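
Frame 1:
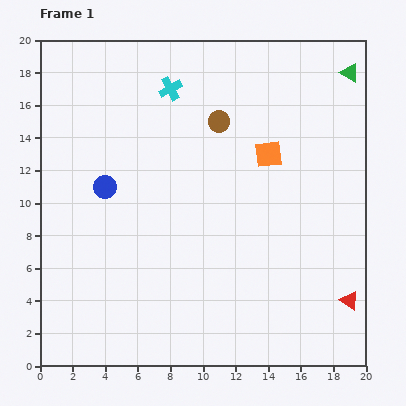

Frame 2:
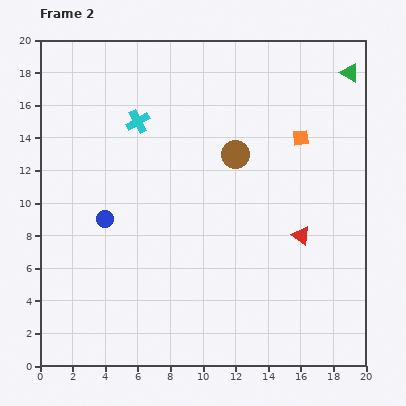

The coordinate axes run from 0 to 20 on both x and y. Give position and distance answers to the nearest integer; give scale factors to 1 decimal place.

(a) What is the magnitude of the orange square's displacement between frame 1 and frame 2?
2

The orange square moved from (14, 13) to (16, 14), a distance of √(2² + 1²) ≈ 2.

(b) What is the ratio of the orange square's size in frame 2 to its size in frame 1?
0.6×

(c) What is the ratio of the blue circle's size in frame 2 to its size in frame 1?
0.7×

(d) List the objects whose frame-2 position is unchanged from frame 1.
the green triangle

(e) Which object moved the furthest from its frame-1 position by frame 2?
the red triangle

(moved 5; next 3)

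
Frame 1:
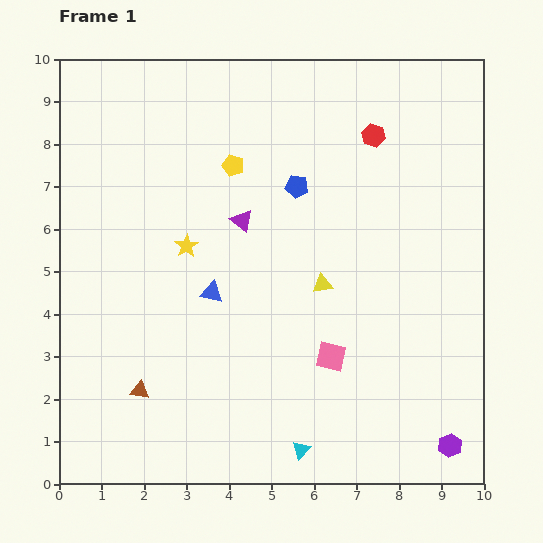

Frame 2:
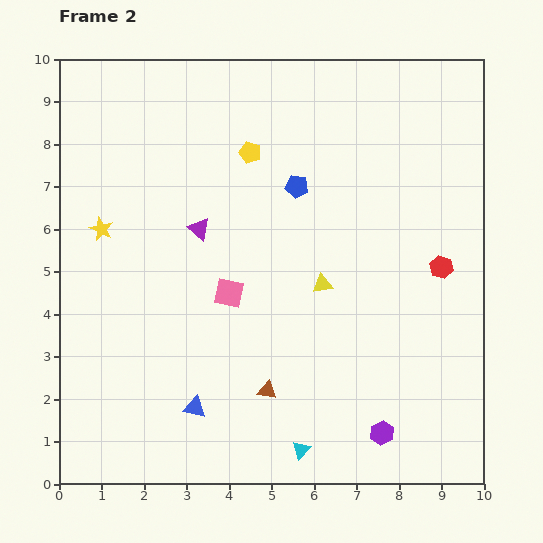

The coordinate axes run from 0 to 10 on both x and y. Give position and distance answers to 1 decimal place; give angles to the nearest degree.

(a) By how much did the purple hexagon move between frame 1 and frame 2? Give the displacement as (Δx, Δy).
(-1.6, 0.3)

The purple hexagon was at (9.2, 0.9) in frame 1 and (7.6, 1.2) in frame 2.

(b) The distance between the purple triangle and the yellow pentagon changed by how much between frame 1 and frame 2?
+0.9

Distance in frame 1: 1.3. Distance in frame 2: 2.2.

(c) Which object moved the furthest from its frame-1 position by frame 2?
the red hexagon

(moved 3.5; next 3.0)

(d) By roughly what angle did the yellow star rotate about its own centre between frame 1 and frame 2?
16° counter-clockwise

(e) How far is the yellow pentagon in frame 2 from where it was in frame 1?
0.5

The yellow pentagon moved from (4.1, 7.5) to (4.5, 7.8), a distance of √(0.4² + 0.3²) ≈ 0.5.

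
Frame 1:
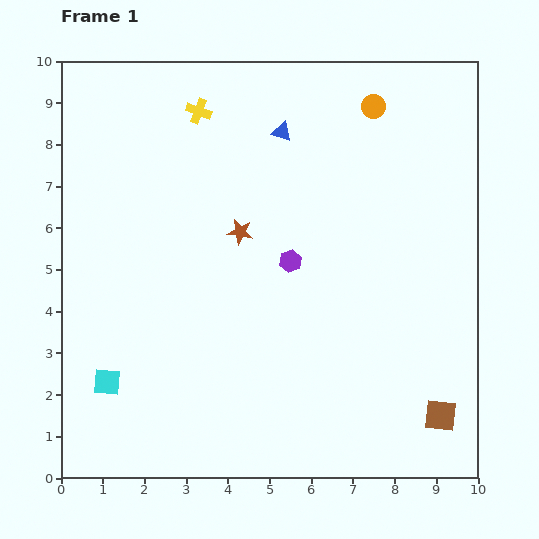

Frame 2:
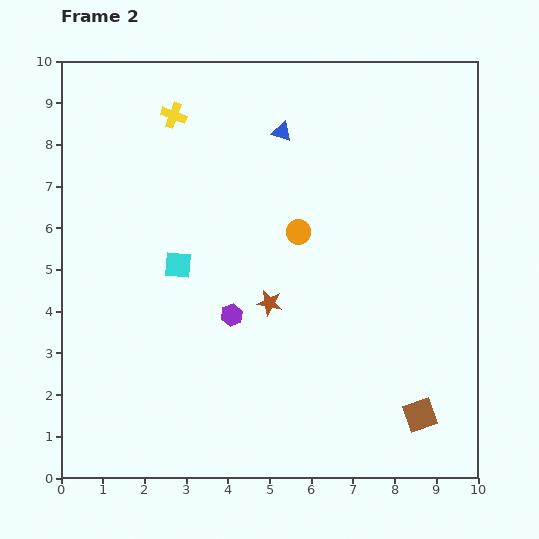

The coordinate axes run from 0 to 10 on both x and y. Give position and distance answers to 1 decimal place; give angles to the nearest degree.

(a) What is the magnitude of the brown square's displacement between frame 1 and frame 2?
0.5

The brown square moved from (9.1, 1.5) to (8.6, 1.5), a distance of √(0.5² + 0.0²) ≈ 0.5.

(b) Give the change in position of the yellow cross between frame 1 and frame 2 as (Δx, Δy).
(-0.6, -0.1)

The yellow cross was at (3.3, 8.8) in frame 1 and (2.7, 8.7) in frame 2.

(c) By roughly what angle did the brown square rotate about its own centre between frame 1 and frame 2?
26° counter-clockwise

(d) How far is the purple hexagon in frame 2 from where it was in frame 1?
1.9

The purple hexagon moved from (5.5, 5.2) to (4.1, 3.9), a distance of √(1.4² + 1.3²) ≈ 1.9.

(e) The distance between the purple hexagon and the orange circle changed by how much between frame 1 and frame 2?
-1.6

Distance in frame 1: 4.2. Distance in frame 2: 2.6.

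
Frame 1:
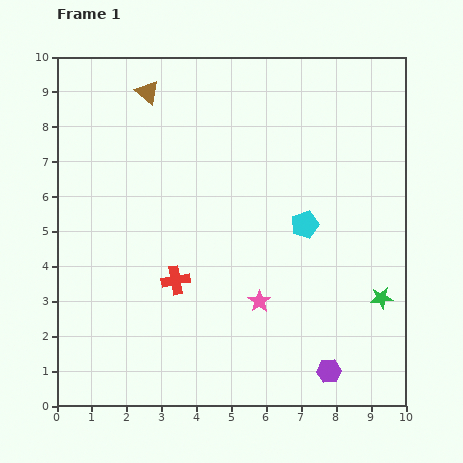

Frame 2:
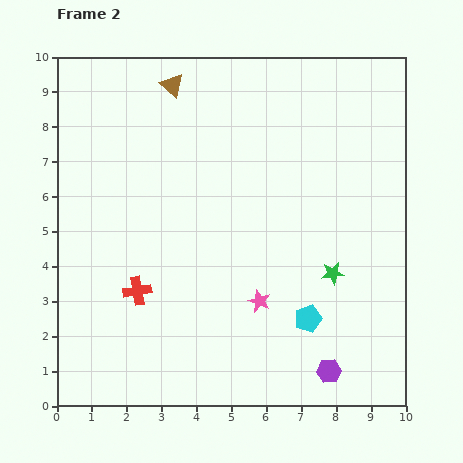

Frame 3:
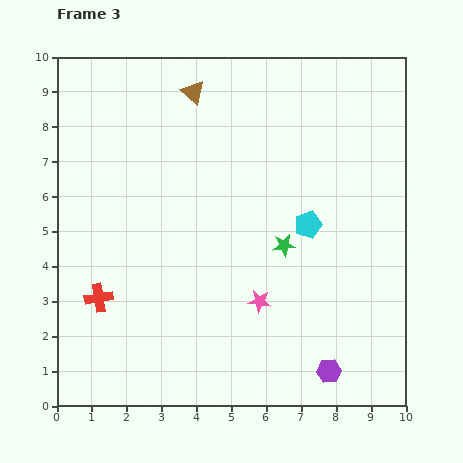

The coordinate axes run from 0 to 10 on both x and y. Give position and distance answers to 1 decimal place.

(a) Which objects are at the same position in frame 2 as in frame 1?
the purple hexagon, the pink star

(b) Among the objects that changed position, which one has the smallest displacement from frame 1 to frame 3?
the cyan pentagon

(moved 0.1)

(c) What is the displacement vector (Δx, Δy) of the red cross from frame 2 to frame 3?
(-1.1, -0.2)

The red cross was at (2.3, 3.3) in frame 2 and (1.2, 3.1) in frame 3.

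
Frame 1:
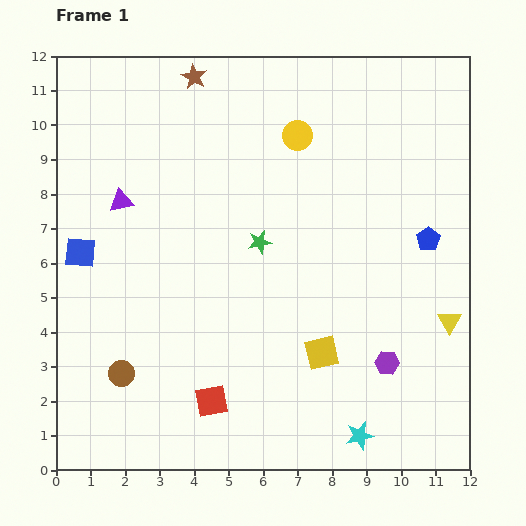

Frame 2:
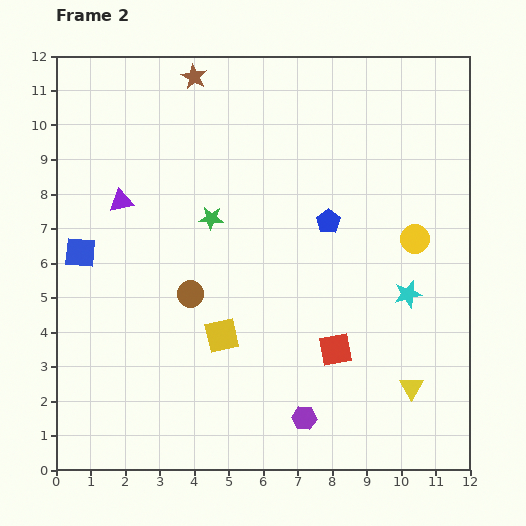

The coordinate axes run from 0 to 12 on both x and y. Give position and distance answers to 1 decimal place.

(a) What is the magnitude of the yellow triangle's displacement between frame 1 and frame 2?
2.2

The yellow triangle moved from (11.4, 4.3) to (10.3, 2.4), a distance of √(1.1² + 1.9²) ≈ 2.2.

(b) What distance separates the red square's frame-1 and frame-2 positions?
3.9

The red square moved from (4.5, 2.0) to (8.1, 3.5), a distance of √(3.6² + 1.5²) ≈ 3.9.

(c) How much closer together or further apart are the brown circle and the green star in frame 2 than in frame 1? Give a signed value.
-3.2

Distance in frame 1: 5.5. Distance in frame 2: 2.3.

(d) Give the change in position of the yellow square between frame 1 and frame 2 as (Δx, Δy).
(-2.9, 0.5)

The yellow square was at (7.7, 3.4) in frame 1 and (4.8, 3.9) in frame 2.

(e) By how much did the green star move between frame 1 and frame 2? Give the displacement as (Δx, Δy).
(-1.4, 0.7)

The green star was at (5.9, 6.6) in frame 1 and (4.5, 7.3) in frame 2.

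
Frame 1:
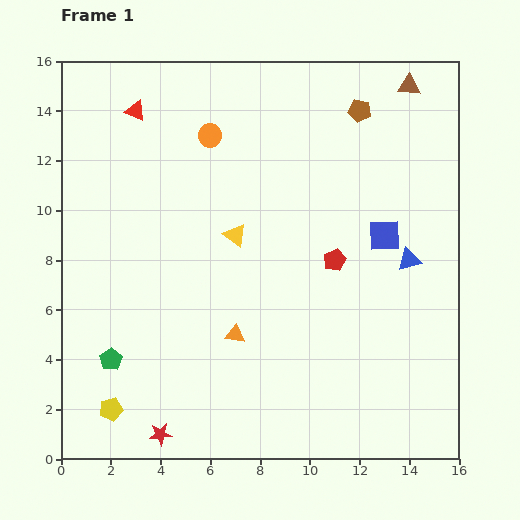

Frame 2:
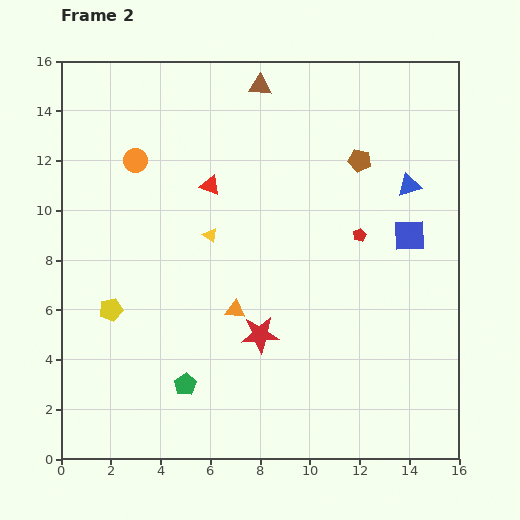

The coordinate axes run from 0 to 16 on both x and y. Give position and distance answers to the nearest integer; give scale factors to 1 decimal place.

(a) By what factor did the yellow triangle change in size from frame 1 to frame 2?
0.6×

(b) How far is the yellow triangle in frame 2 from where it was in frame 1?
1

The yellow triangle moved from (7, 9) to (6, 9), a distance of √(1² + 0²) ≈ 1.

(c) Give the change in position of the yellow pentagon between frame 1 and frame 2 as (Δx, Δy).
(0, 4)

The yellow pentagon was at (2, 2) in frame 1 and (2, 6) in frame 2.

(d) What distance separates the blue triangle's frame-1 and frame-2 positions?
3

The blue triangle moved from (14, 8) to (14, 11), a distance of √(0² + 3²) ≈ 3.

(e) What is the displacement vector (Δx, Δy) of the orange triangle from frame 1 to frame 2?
(0, 1)

The orange triangle was at (7, 5) in frame 1 and (7, 6) in frame 2.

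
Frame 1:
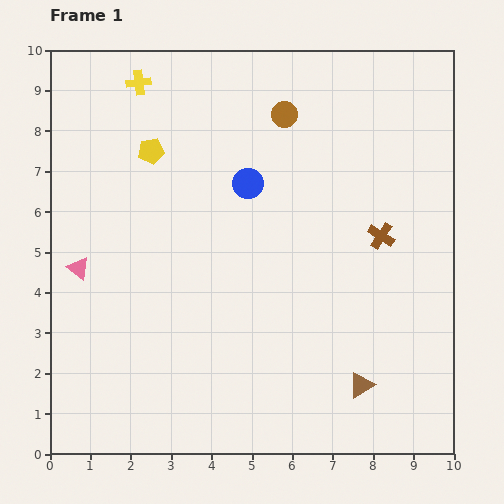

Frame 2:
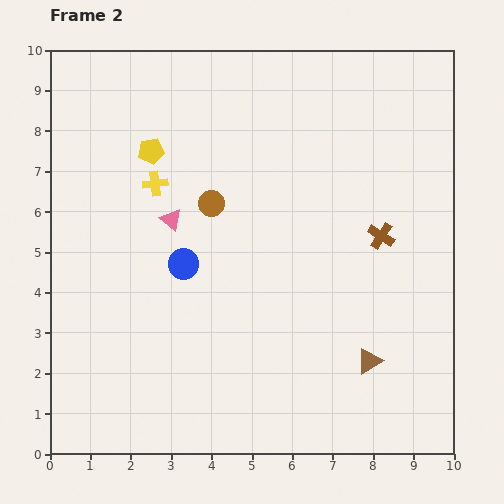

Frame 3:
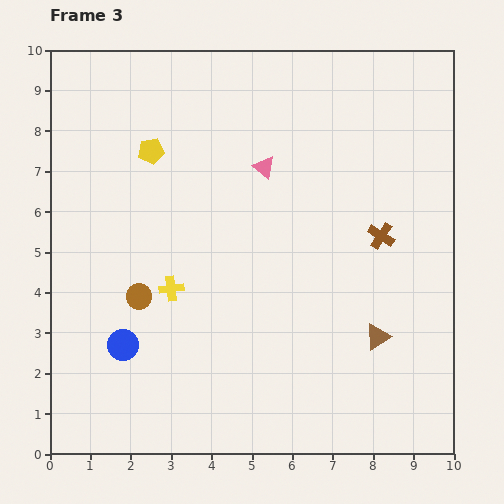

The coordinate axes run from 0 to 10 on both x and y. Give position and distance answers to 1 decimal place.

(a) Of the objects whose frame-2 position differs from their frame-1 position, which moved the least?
the brown triangle

(moved 0.6)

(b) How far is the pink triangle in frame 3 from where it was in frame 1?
5.2

The pink triangle moved from (0.7, 4.6) to (5.3, 7.1), a distance of √(4.6² + 2.5²) ≈ 5.2.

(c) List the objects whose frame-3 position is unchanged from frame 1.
the yellow pentagon, the brown cross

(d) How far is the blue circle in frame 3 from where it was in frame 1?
5.1

The blue circle moved from (4.9, 6.7) to (1.8, 2.7), a distance of √(3.1² + 4.0²) ≈ 5.1.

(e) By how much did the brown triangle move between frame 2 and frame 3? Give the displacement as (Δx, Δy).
(0.2, 0.6)

The brown triangle was at (7.9, 2.3) in frame 2 and (8.1, 2.9) in frame 3.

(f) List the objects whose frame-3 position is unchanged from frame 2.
the yellow pentagon, the brown cross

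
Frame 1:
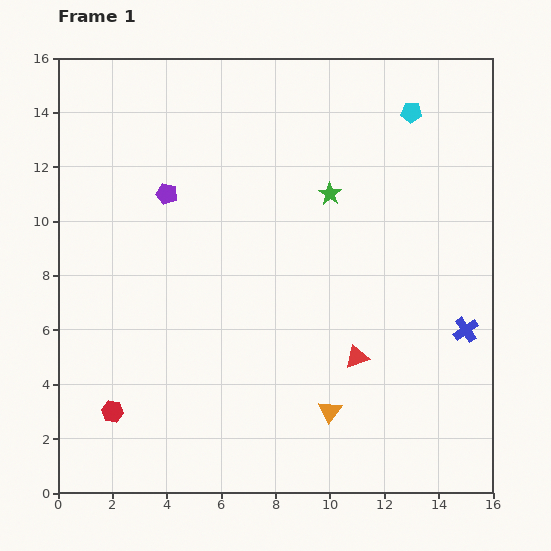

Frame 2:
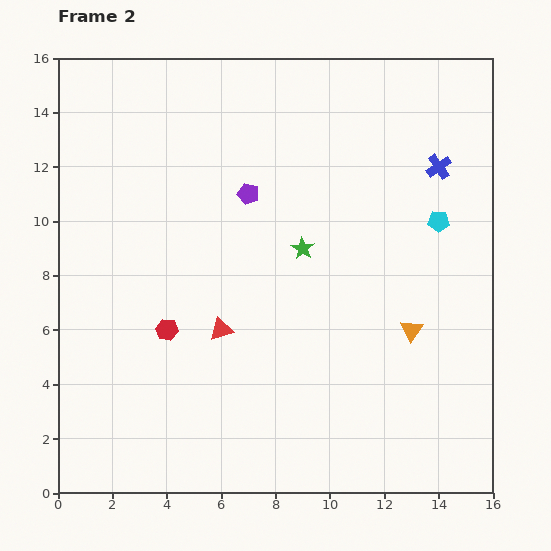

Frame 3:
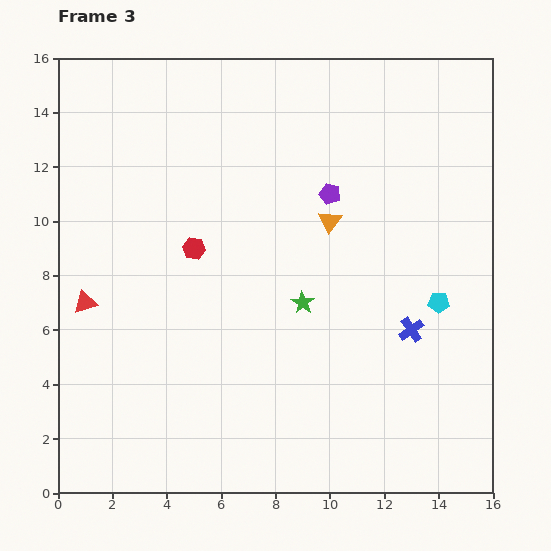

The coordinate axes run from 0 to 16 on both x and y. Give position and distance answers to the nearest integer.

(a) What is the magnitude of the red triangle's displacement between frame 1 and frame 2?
5

The red triangle moved from (11, 5) to (6, 6), a distance of √(5² + 1²) ≈ 5.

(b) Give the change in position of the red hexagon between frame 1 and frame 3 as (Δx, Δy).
(3, 6)

The red hexagon was at (2, 3) in frame 1 and (5, 9) in frame 3.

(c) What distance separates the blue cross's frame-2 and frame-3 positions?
6

The blue cross moved from (14, 12) to (13, 6), a distance of √(1² + 6²) ≈ 6.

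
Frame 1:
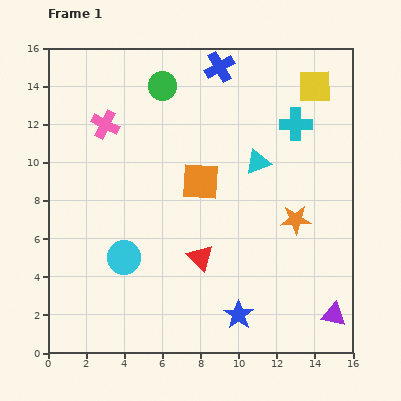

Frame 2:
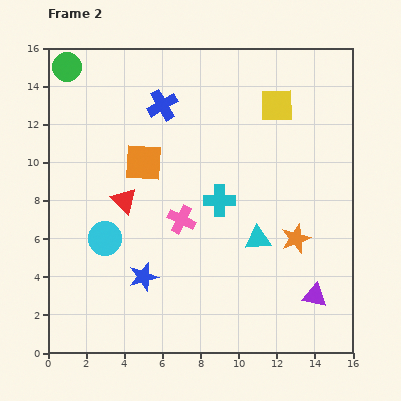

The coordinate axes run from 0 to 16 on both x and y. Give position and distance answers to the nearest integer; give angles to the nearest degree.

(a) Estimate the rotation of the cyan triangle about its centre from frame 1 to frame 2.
16° clockwise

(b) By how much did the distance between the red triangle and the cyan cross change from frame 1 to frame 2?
-4

Distance in frame 1: 9. Distance in frame 2: 5.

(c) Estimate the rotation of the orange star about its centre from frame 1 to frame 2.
18° counter-clockwise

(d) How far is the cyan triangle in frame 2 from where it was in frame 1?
4

The cyan triangle moved from (11, 10) to (11, 6), a distance of √(0² + 4²) ≈ 4.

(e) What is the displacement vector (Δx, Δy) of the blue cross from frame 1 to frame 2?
(-3, -2)

The blue cross was at (9, 15) in frame 1 and (6, 13) in frame 2.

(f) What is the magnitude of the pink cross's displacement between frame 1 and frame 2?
6

The pink cross moved from (3, 12) to (7, 7), a distance of √(4² + 5²) ≈ 6.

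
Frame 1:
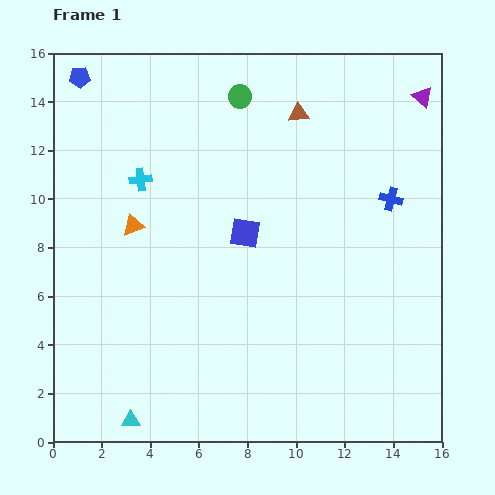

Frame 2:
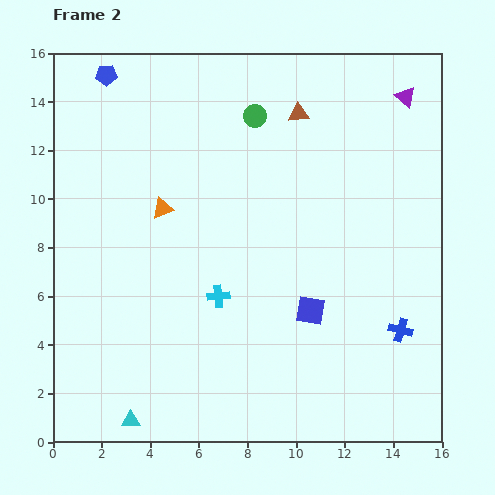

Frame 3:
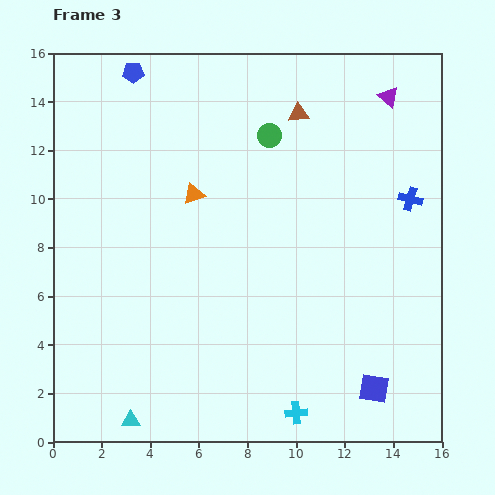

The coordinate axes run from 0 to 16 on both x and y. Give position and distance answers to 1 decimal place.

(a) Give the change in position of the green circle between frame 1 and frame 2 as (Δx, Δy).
(0.6, -0.8)

The green circle was at (7.7, 14.2) in frame 1 and (8.3, 13.4) in frame 2.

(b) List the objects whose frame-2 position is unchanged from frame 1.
the brown triangle, the cyan triangle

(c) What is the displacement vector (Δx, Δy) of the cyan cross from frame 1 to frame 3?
(6.4, -9.6)

The cyan cross was at (3.6, 10.8) in frame 1 and (10.0, 1.2) in frame 3.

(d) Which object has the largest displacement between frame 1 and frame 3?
the cyan cross

(moved 11.5; next 8.3)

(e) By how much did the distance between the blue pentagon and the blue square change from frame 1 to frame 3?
+7.0

Distance in frame 1: 9.3. Distance in frame 3: 16.3.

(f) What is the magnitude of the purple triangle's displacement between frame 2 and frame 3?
0.7

The purple triangle moved from (14.5, 14.2) to (13.8, 14.2), a distance of √(0.7² + 0.0²) ≈ 0.7.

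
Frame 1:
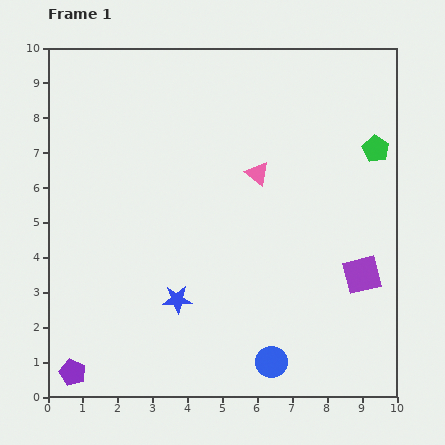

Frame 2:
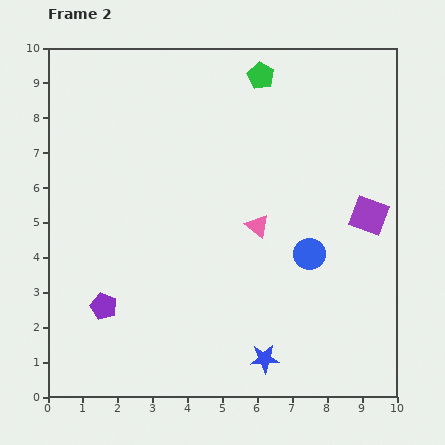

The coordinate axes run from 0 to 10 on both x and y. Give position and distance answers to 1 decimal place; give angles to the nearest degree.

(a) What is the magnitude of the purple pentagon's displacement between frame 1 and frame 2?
2.1

The purple pentagon moved from (0.7, 0.7) to (1.6, 2.6), a distance of √(0.9² + 1.9²) ≈ 2.1.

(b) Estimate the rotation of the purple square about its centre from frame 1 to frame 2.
34° clockwise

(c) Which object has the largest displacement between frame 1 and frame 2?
the green pentagon

(moved 3.9; next 3.3)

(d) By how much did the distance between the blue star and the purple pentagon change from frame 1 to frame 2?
+1.1

Distance in frame 1: 3.7. Distance in frame 2: 4.8.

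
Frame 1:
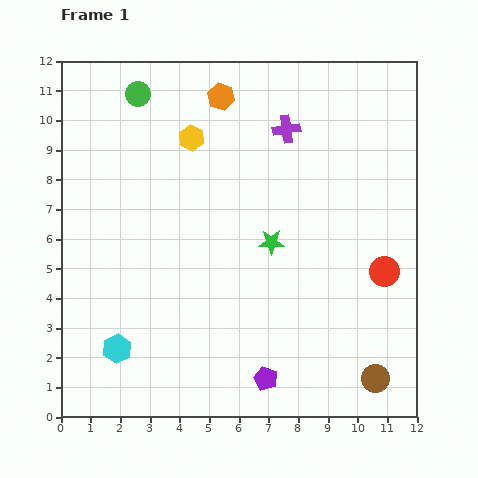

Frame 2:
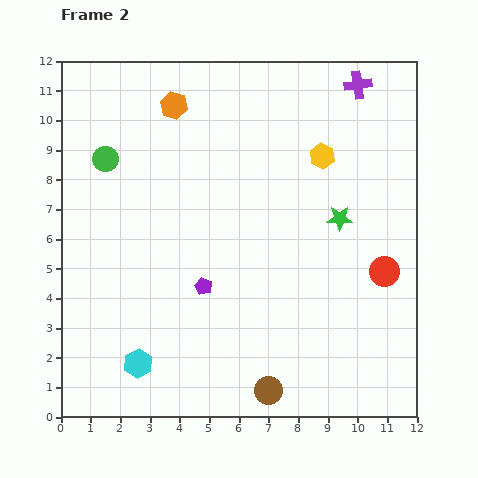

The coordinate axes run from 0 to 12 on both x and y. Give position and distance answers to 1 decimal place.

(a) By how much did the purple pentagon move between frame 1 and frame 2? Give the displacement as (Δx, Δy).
(-2.1, 3.1)

The purple pentagon was at (6.9, 1.3) in frame 1 and (4.8, 4.4) in frame 2.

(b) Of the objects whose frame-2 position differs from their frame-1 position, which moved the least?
the cyan hexagon

(moved 0.9)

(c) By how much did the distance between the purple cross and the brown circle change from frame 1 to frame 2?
+1.8

Distance in frame 1: 8.9. Distance in frame 2: 10.7.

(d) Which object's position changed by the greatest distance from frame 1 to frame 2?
the yellow hexagon

(moved 4.4; next 3.7)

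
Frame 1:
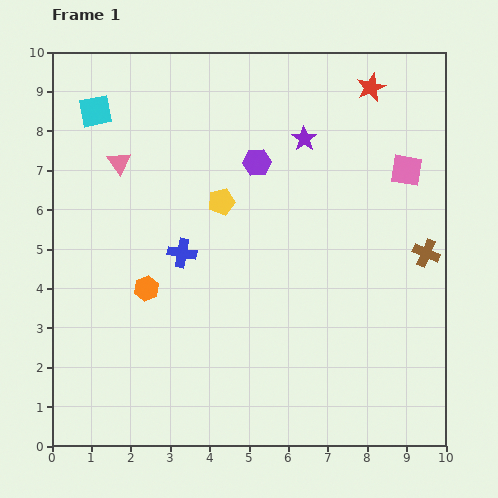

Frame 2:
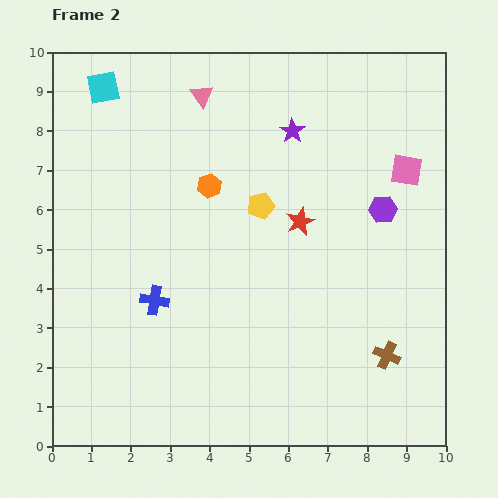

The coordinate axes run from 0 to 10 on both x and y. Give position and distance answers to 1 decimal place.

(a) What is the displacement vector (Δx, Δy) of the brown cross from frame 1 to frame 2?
(-1.0, -2.6)

The brown cross was at (9.5, 4.9) in frame 1 and (8.5, 2.3) in frame 2.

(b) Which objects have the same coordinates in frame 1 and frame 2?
the pink square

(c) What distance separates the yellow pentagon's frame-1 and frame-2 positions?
1.0

The yellow pentagon moved from (4.3, 6.2) to (5.3, 6.1), a distance of √(1.0² + 0.1²) ≈ 1.0.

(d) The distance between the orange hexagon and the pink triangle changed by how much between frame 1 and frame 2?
-1.0

Distance in frame 1: 3.3. Distance in frame 2: 2.3.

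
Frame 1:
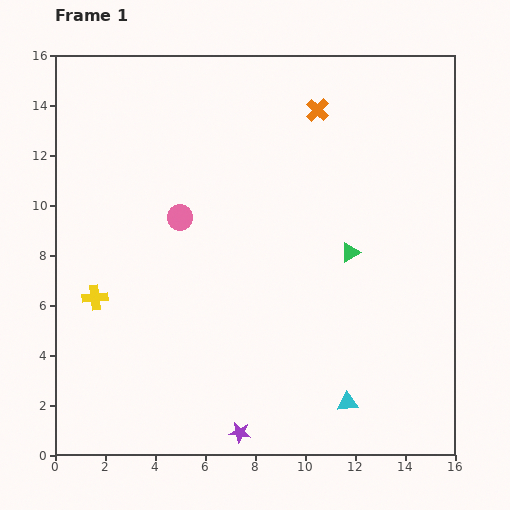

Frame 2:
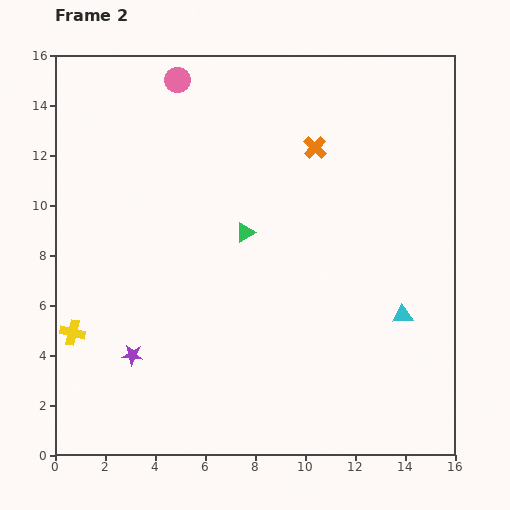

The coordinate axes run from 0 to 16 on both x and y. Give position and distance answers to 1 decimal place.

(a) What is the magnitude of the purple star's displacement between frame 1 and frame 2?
5.3

The purple star moved from (7.4, 0.9) to (3.1, 4.0), a distance of √(4.3² + 3.1²) ≈ 5.3.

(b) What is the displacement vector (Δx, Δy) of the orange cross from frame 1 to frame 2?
(-0.1, -1.5)

The orange cross was at (10.5, 13.8) in frame 1 and (10.4, 12.3) in frame 2.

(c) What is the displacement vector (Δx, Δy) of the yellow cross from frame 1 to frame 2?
(-0.9, -1.4)

The yellow cross was at (1.6, 6.3) in frame 1 and (0.7, 4.9) in frame 2.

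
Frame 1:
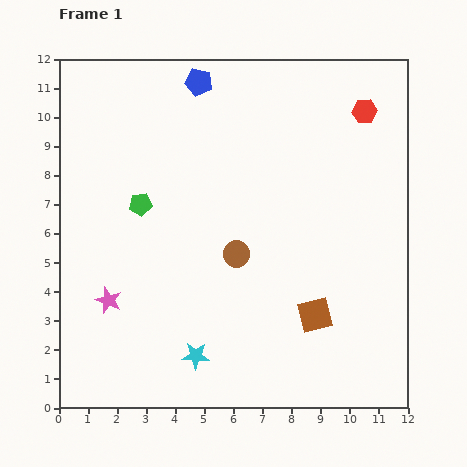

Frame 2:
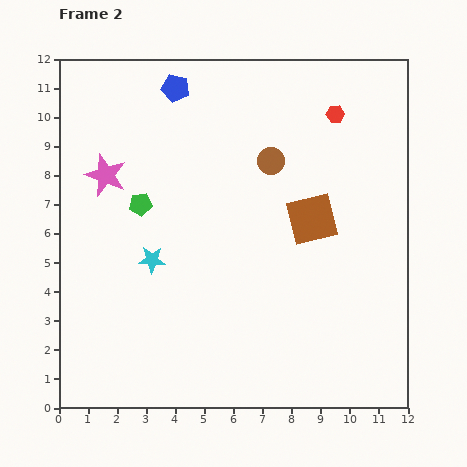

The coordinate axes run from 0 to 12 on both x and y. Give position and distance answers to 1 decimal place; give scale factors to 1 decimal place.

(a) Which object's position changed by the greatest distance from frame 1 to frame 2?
the pink star

(moved 4.3; next 3.6)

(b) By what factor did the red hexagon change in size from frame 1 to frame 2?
0.7×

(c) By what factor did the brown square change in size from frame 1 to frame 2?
1.4×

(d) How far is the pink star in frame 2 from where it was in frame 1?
4.3

The pink star moved from (1.7, 3.7) to (1.6, 8.0), a distance of √(0.1² + 4.3²) ≈ 4.3.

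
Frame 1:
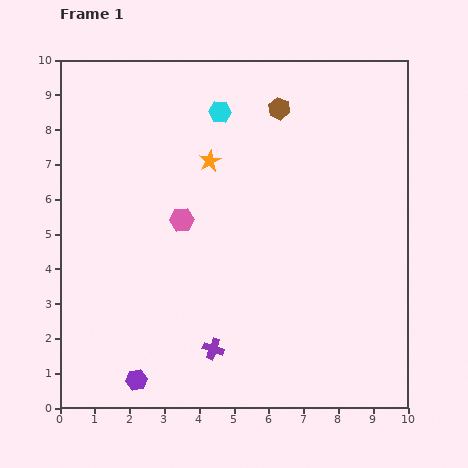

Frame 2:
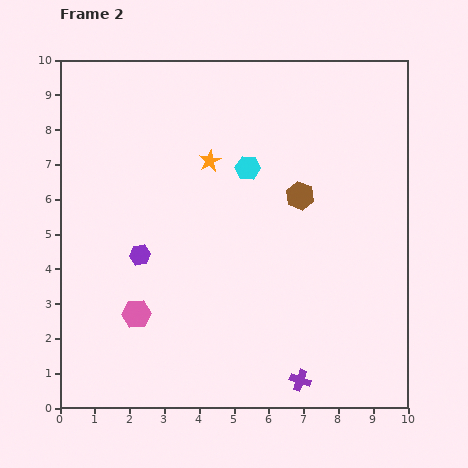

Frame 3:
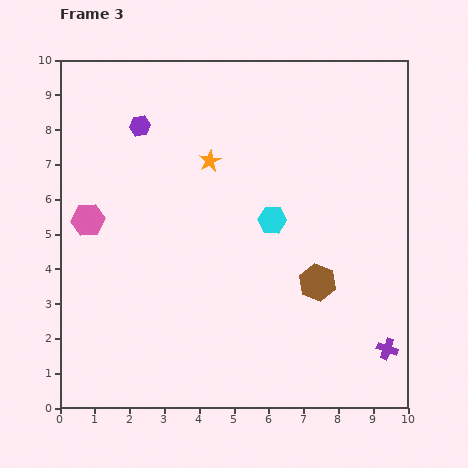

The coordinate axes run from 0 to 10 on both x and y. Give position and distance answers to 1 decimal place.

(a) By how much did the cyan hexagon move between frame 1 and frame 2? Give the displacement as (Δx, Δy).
(0.8, -1.6)

The cyan hexagon was at (4.6, 8.5) in frame 1 and (5.4, 6.9) in frame 2.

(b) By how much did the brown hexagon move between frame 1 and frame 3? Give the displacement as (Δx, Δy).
(1.1, -5.0)

The brown hexagon was at (6.3, 8.6) in frame 1 and (7.4, 3.6) in frame 3.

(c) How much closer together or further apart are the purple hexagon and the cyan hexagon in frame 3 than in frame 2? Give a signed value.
+0.7

Distance in frame 2: 4.0. Distance in frame 3: 4.7.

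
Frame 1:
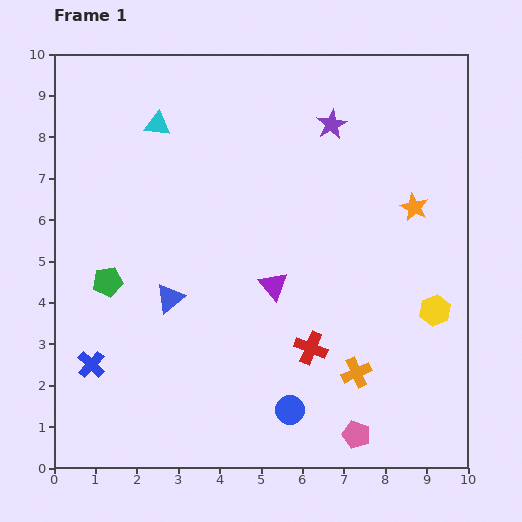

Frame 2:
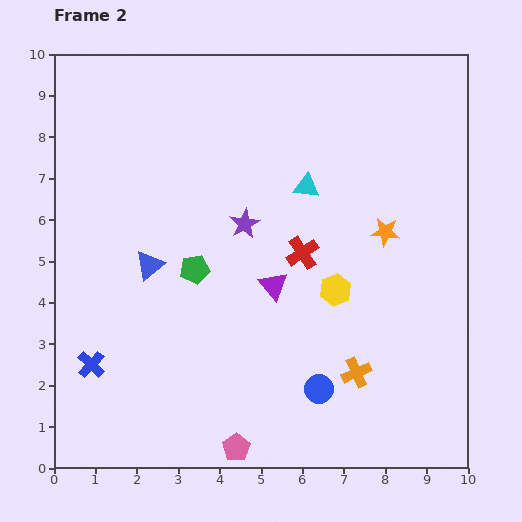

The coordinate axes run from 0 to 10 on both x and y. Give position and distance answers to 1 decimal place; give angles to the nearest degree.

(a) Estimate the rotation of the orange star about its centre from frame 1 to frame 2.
19° counter-clockwise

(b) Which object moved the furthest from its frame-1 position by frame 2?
the cyan triangle

(moved 3.9; next 3.2)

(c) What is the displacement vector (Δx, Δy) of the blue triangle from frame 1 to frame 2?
(-0.5, 0.8)

The blue triangle was at (2.8, 4.1) in frame 1 and (2.3, 4.9) in frame 2.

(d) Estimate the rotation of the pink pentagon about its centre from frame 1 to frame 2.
19° clockwise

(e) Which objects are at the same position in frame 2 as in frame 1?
the purple triangle, the orange cross, the blue cross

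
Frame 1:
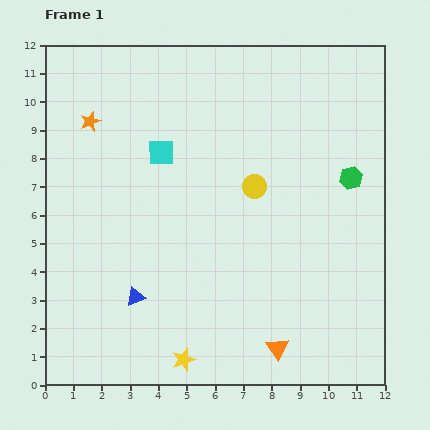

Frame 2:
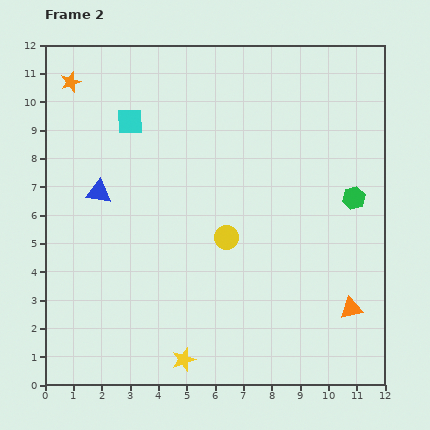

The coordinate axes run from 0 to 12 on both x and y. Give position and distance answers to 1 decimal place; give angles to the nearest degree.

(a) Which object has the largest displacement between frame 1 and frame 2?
the blue triangle

(moved 3.9; next 3.0)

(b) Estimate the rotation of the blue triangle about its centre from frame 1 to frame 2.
28° clockwise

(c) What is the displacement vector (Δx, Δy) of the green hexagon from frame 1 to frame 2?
(0.1, -0.7)

The green hexagon was at (10.8, 7.3) in frame 1 and (10.9, 6.6) in frame 2.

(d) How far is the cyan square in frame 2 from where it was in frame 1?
1.6

The cyan square moved from (4.1, 8.2) to (3.0, 9.3), a distance of √(1.1² + 1.1²) ≈ 1.6.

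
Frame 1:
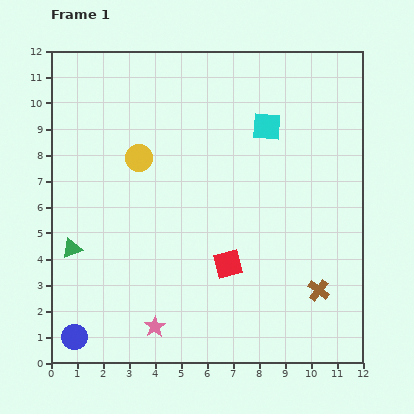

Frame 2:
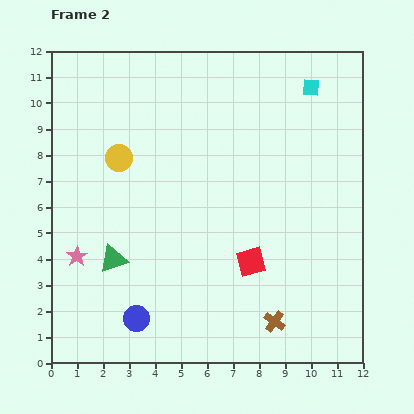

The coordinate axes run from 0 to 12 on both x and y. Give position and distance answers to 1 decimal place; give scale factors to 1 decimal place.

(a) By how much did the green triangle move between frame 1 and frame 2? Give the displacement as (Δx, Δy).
(1.6, -0.4)

The green triangle was at (0.8, 4.4) in frame 1 and (2.4, 4.0) in frame 2.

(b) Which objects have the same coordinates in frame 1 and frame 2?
none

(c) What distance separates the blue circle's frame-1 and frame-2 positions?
2.5

The blue circle moved from (0.9, 1.0) to (3.3, 1.7), a distance of √(2.4² + 0.7²) ≈ 2.5.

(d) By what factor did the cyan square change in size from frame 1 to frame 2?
0.6×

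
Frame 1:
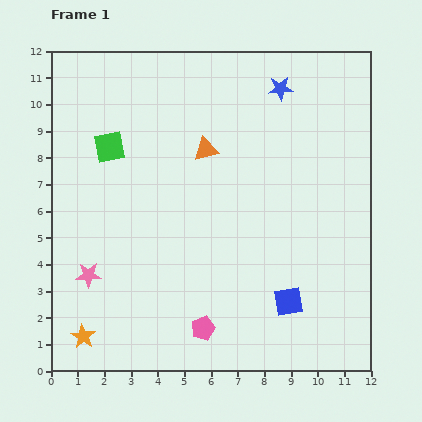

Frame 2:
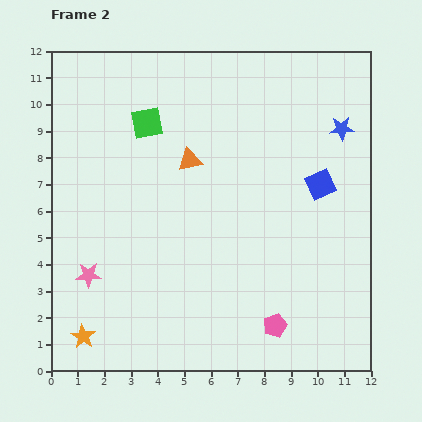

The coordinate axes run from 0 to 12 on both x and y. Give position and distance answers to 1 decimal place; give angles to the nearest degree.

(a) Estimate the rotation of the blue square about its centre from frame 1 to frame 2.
17° counter-clockwise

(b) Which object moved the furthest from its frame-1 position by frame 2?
the blue square

(moved 4.6; next 2.7)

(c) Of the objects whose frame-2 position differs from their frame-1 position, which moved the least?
the orange triangle

(moved 0.7)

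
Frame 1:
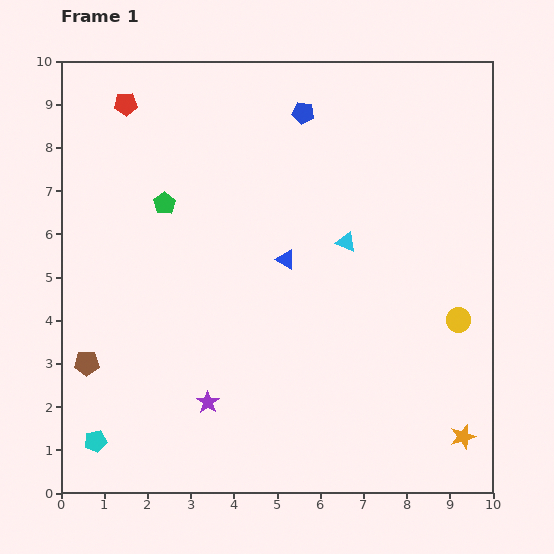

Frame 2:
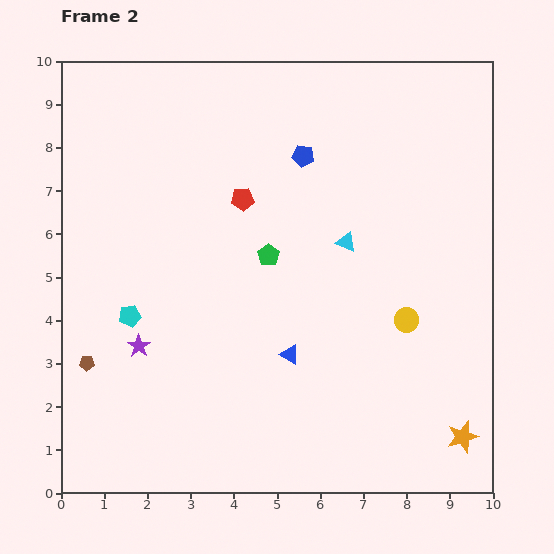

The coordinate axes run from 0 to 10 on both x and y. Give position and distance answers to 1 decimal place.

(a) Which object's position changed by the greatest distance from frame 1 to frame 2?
the red pentagon

(moved 3.5; next 3.0)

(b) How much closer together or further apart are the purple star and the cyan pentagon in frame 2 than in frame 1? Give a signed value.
-2.1

Distance in frame 1: 2.8. Distance in frame 2: 0.7.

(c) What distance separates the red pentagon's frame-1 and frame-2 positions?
3.5

The red pentagon moved from (1.5, 9.0) to (4.2, 6.8), a distance of √(2.7² + 2.2²) ≈ 3.5.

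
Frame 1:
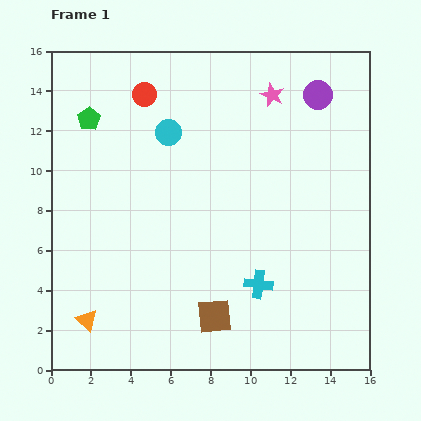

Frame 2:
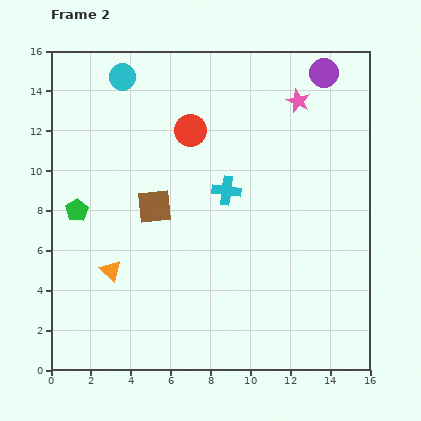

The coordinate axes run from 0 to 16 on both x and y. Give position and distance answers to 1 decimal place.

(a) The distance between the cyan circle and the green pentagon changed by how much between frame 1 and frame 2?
+3.0

Distance in frame 1: 4.1. Distance in frame 2: 7.1.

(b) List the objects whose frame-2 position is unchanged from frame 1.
none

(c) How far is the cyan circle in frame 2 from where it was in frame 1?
3.6

The cyan circle moved from (5.9, 11.9) to (3.6, 14.7), a distance of √(2.3² + 2.8²) ≈ 3.6.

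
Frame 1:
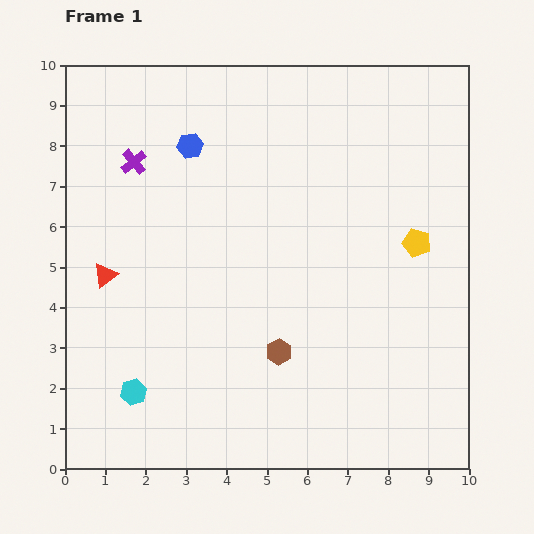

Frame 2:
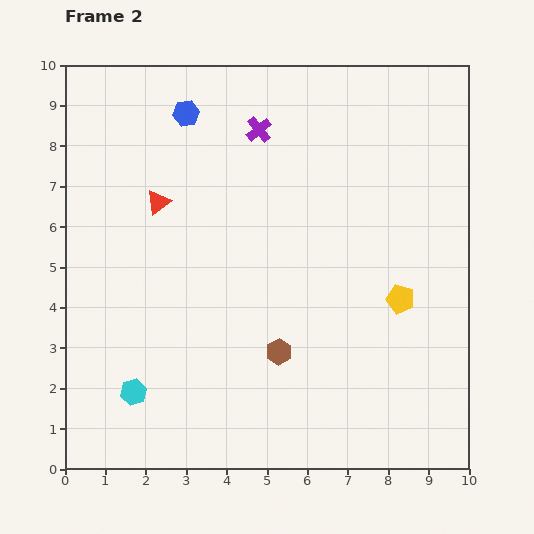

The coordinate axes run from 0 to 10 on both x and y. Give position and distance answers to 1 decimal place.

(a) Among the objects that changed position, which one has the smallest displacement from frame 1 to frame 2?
the blue hexagon

(moved 0.8)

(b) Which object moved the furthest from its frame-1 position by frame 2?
the purple cross

(moved 3.2; next 2.2)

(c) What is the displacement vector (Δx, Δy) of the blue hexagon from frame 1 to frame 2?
(-0.1, 0.8)

The blue hexagon was at (3.1, 8.0) in frame 1 and (3.0, 8.8) in frame 2.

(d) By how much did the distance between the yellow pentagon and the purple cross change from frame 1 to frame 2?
-1.8

Distance in frame 1: 7.3. Distance in frame 2: 5.5.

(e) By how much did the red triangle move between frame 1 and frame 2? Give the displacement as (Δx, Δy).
(1.3, 1.8)

The red triangle was at (1.0, 4.8) in frame 1 and (2.3, 6.6) in frame 2.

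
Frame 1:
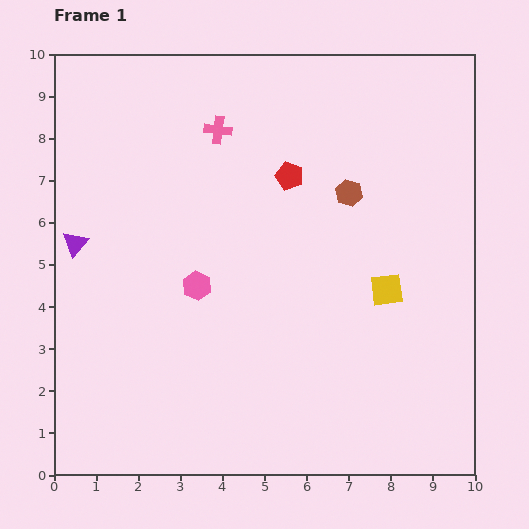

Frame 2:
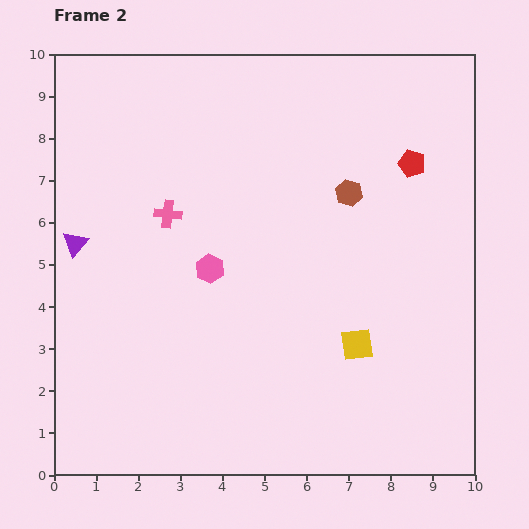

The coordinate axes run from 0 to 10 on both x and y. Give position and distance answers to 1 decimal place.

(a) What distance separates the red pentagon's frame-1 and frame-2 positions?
2.9

The red pentagon moved from (5.6, 7.1) to (8.5, 7.4), a distance of √(2.9² + 0.3²) ≈ 2.9.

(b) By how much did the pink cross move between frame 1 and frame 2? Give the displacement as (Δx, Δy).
(-1.2, -2.0)

The pink cross was at (3.9, 8.2) in frame 1 and (2.7, 6.2) in frame 2.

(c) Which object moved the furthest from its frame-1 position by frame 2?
the red pentagon

(moved 2.9; next 2.3)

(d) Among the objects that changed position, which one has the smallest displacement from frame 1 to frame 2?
the pink hexagon

(moved 0.5)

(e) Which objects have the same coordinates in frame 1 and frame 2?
the purple triangle, the brown hexagon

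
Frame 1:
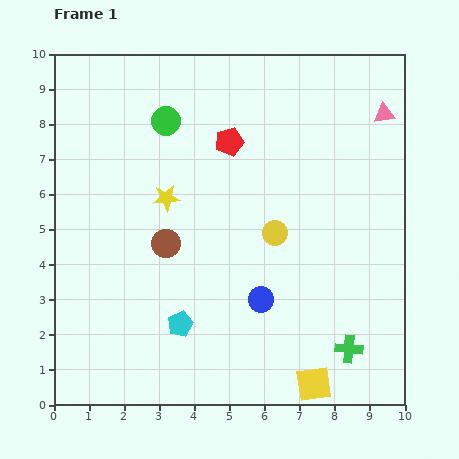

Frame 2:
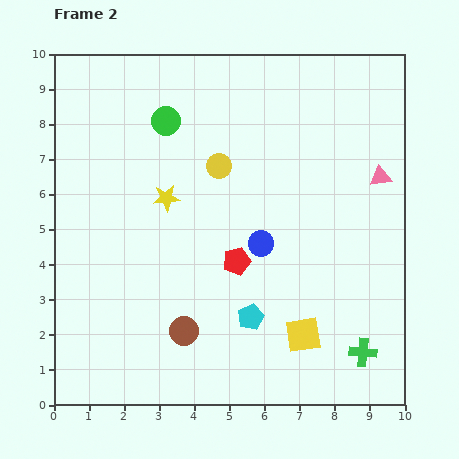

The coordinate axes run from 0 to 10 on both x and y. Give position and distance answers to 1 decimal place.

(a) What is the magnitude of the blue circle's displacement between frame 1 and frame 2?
1.6

The blue circle moved from (5.9, 3.0) to (5.9, 4.6), a distance of √(0.0² + 1.6²) ≈ 1.6.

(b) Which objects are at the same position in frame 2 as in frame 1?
the green circle, the yellow star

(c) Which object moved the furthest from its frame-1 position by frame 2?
the red pentagon

(moved 3.4; next 2.5)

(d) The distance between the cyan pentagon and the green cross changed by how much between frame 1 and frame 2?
-1.5

Distance in frame 1: 4.9. Distance in frame 2: 3.4.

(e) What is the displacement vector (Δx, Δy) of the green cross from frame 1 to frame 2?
(0.4, -0.1)

The green cross was at (8.4, 1.6) in frame 1 and (8.8, 1.5) in frame 2.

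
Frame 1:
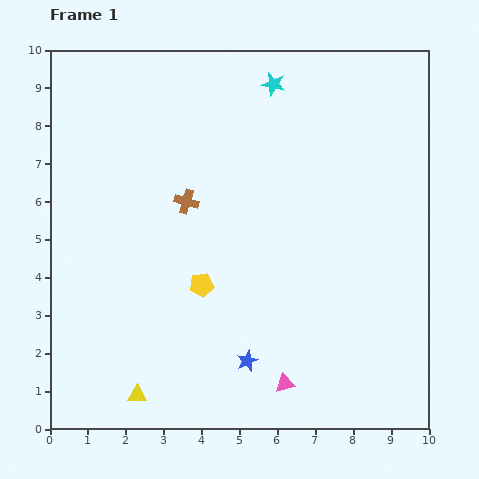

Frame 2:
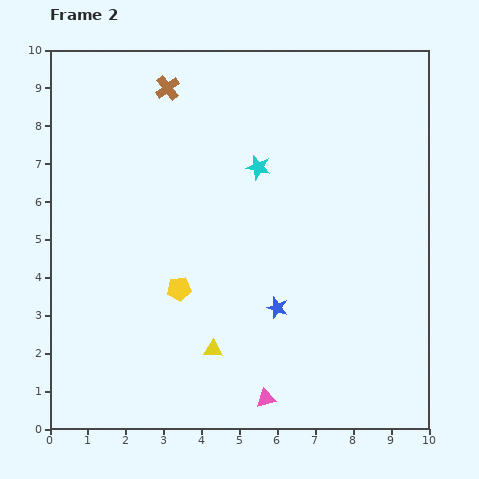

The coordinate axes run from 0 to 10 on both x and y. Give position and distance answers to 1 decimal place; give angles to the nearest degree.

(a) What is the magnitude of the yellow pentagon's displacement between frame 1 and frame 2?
0.6

The yellow pentagon moved from (4.0, 3.8) to (3.4, 3.7), a distance of √(0.6² + 0.1²) ≈ 0.6.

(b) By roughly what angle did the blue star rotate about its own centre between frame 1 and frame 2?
29° counter-clockwise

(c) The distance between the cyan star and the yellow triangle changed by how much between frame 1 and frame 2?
-4.1

Distance in frame 1: 9.0. Distance in frame 2: 4.9.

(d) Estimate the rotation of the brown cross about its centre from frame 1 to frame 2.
35° clockwise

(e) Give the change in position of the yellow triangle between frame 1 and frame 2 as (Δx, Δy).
(2.0, 1.2)

The yellow triangle was at (2.3, 0.9) in frame 1 and (4.3, 2.1) in frame 2.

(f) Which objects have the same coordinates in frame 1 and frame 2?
none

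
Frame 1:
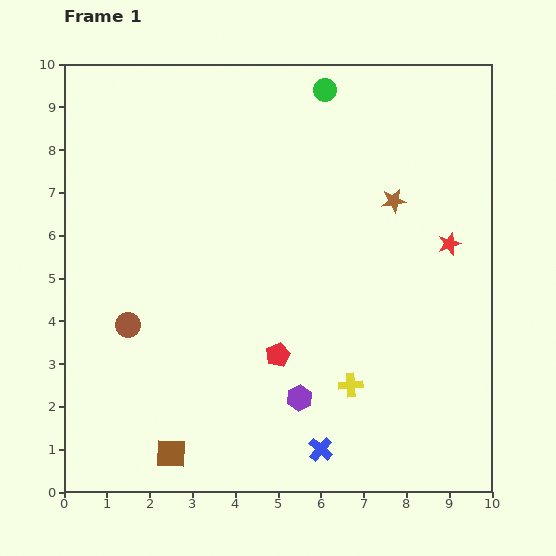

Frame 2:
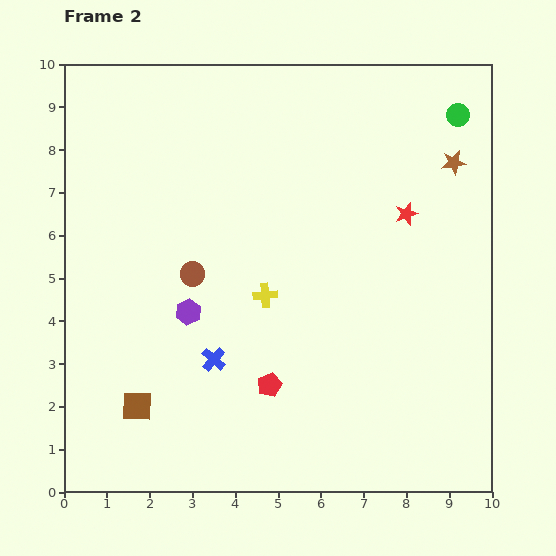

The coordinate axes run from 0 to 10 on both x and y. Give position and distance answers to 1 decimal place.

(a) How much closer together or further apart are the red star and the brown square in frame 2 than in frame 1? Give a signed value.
-0.4

Distance in frame 1: 8.1. Distance in frame 2: 7.7.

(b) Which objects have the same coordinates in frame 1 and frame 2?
none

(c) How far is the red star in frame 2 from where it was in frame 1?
1.2

The red star moved from (9.0, 5.8) to (8.0, 6.5), a distance of √(1.0² + 0.7²) ≈ 1.2.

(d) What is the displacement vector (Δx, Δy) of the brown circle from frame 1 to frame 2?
(1.5, 1.2)

The brown circle was at (1.5, 3.9) in frame 1 and (3.0, 5.1) in frame 2.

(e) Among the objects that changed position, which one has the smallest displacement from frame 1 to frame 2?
the red pentagon

(moved 0.7)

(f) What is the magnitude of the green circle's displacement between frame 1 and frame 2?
3.2

The green circle moved from (6.1, 9.4) to (9.2, 8.8), a distance of √(3.1² + 0.6²) ≈ 3.2.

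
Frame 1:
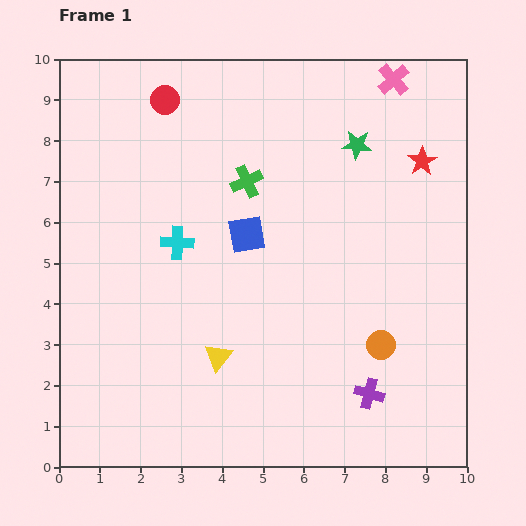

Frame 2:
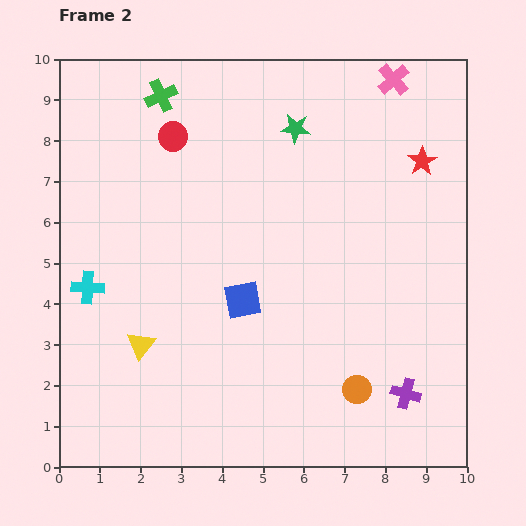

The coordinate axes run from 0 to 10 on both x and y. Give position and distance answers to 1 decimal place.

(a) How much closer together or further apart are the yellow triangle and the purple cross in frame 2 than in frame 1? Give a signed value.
+2.8

Distance in frame 1: 3.8. Distance in frame 2: 6.6.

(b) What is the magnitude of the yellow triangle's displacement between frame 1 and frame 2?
1.9

The yellow triangle moved from (3.9, 2.7) to (2.0, 3.0), a distance of √(1.9² + 0.3²) ≈ 1.9.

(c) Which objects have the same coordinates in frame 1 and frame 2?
the red star, the pink cross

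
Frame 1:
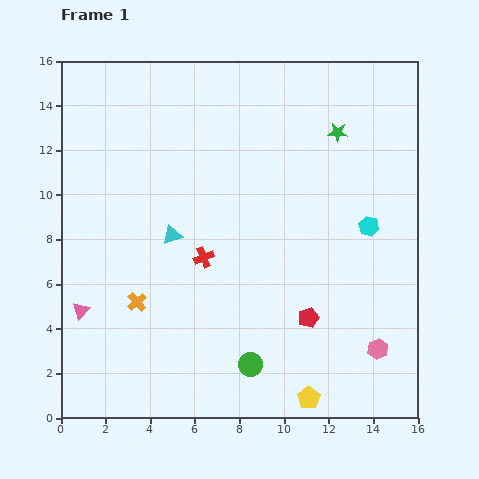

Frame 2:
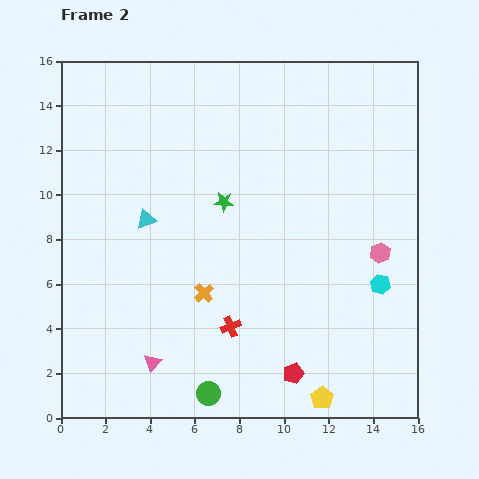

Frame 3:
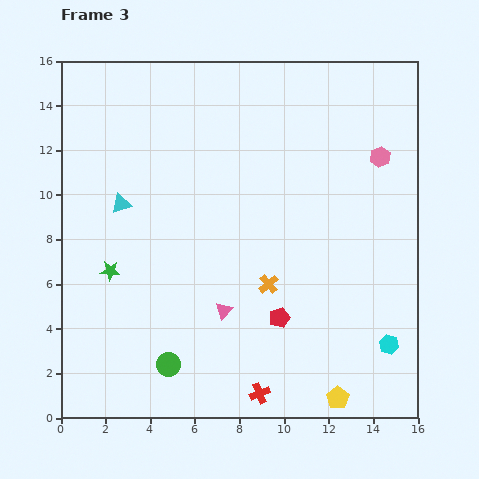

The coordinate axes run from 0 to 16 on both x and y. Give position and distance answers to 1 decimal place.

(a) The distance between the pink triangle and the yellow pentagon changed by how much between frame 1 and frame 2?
-3.1

Distance in frame 1: 10.9. Distance in frame 2: 7.8.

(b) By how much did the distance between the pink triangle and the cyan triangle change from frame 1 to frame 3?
+1.3

Distance in frame 1: 5.3. Distance in frame 3: 6.6.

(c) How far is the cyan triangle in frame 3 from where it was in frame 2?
1.3

The cyan triangle moved from (3.8, 8.9) to (2.7, 9.6), a distance of √(1.1² + 0.7²) ≈ 1.3.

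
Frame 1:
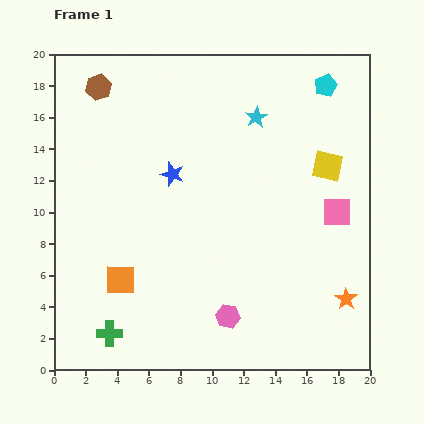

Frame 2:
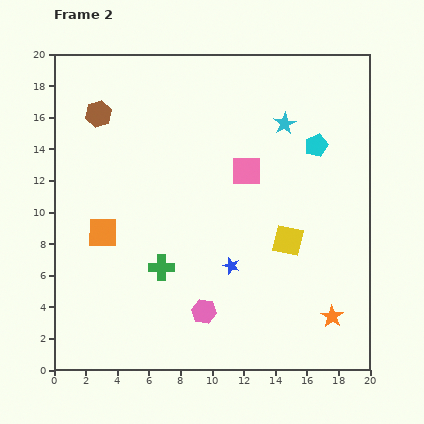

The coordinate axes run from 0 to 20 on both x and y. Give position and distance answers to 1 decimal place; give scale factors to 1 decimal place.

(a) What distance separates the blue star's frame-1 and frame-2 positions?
6.9

The blue star moved from (7.5, 12.4) to (11.2, 6.6), a distance of √(3.7² + 5.8²) ≈ 6.9.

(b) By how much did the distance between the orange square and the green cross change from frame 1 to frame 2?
+0.8

Distance in frame 1: 3.5. Distance in frame 2: 4.3.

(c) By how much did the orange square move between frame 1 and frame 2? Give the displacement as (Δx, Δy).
(-1.1, 3.0)

The orange square was at (4.2, 5.7) in frame 1 and (3.1, 8.7) in frame 2.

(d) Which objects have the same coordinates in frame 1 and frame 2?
none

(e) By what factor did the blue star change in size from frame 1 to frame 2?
0.7×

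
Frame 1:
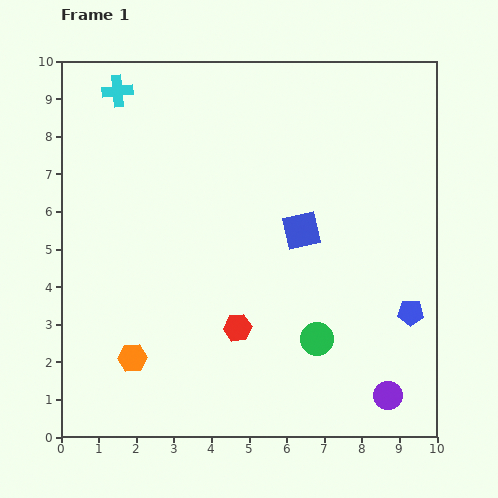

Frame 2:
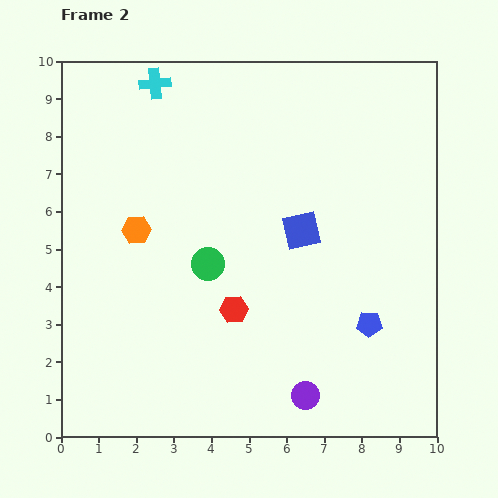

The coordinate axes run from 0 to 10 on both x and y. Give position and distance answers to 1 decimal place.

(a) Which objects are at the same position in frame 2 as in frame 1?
the blue square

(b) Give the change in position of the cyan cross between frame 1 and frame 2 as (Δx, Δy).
(1.0, 0.2)

The cyan cross was at (1.5, 9.2) in frame 1 and (2.5, 9.4) in frame 2.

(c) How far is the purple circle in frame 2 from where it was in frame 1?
2.2

The purple circle moved from (8.7, 1.1) to (6.5, 1.1), a distance of √(2.2² + 0.0²) ≈ 2.2.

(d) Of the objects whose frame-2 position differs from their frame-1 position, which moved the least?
the red hexagon

(moved 0.5)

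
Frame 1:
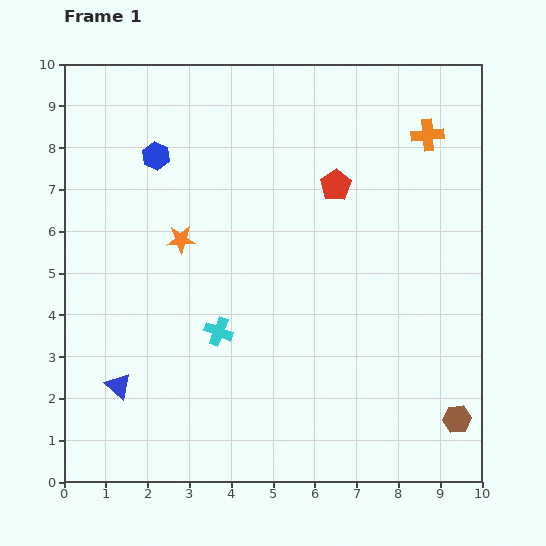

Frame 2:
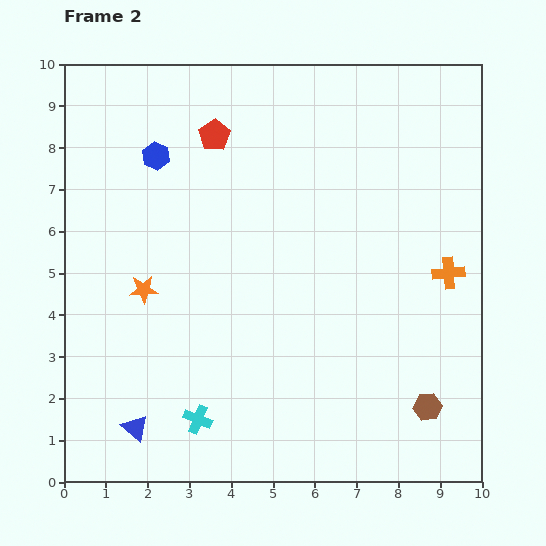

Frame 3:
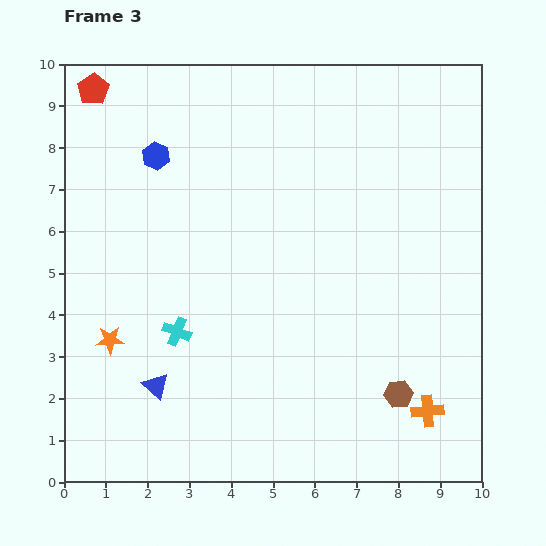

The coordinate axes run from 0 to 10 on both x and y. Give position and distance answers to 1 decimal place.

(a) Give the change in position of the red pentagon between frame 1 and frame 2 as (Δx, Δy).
(-2.9, 1.2)

The red pentagon was at (6.5, 7.1) in frame 1 and (3.6, 8.3) in frame 2.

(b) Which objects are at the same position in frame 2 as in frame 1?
the blue hexagon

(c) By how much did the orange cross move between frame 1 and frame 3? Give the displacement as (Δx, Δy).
(0.0, -6.6)

The orange cross was at (8.7, 8.3) in frame 1 and (8.7, 1.7) in frame 3.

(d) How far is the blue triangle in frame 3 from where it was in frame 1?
0.9

The blue triangle moved from (1.3, 2.3) to (2.2, 2.3), a distance of √(0.9² + 0.0²) ≈ 0.9.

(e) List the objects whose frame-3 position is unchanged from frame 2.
the blue hexagon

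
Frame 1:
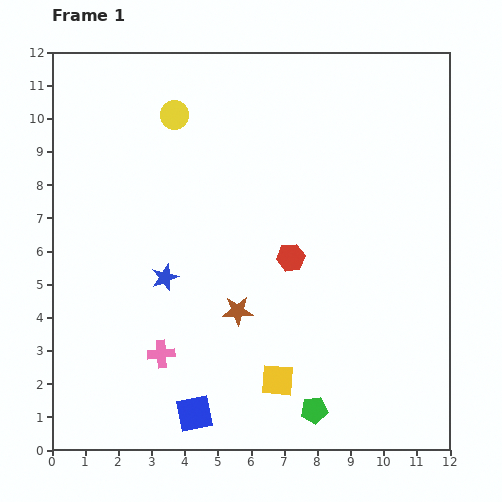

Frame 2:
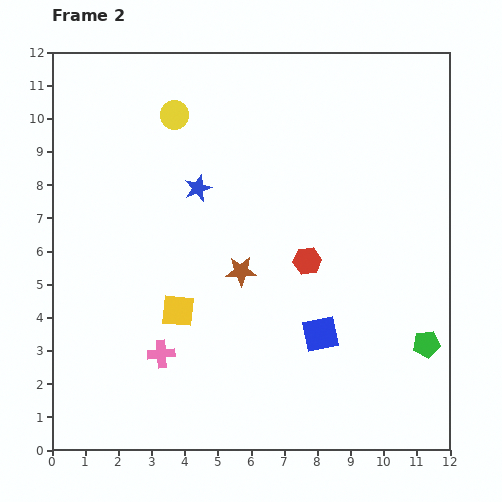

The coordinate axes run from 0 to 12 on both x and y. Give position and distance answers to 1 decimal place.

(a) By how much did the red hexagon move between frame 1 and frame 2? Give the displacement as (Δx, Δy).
(0.5, -0.1)

The red hexagon was at (7.2, 5.8) in frame 1 and (7.7, 5.7) in frame 2.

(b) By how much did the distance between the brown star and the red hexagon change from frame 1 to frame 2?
-0.3

Distance in frame 1: 2.3. Distance in frame 2: 2.0.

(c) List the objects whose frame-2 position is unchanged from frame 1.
the yellow circle, the pink cross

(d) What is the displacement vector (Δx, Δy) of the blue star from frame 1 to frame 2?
(1.0, 2.7)

The blue star was at (3.4, 5.2) in frame 1 and (4.4, 7.9) in frame 2.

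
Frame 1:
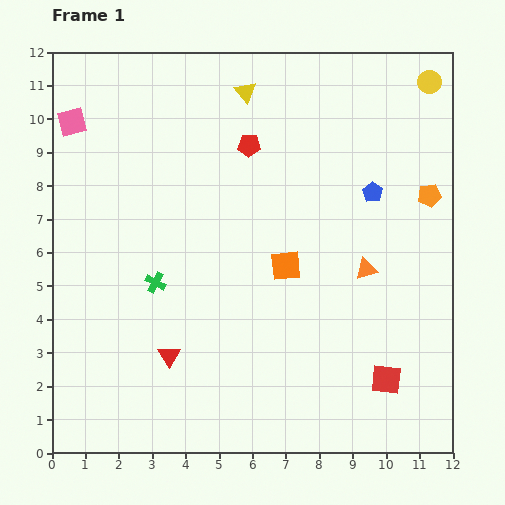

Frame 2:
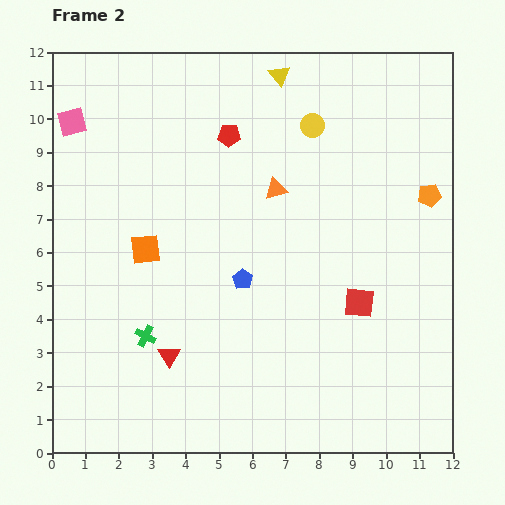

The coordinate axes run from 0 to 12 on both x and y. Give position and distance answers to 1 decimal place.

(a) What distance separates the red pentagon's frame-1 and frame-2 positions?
0.7

The red pentagon moved from (5.9, 9.2) to (5.3, 9.5), a distance of √(0.6² + 0.3²) ≈ 0.7.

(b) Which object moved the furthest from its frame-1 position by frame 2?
the blue pentagon

(moved 4.7; next 4.2)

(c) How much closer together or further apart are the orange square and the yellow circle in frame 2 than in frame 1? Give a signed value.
-0.8

Distance in frame 1: 7.0. Distance in frame 2: 6.2.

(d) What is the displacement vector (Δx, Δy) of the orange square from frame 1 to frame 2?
(-4.2, 0.5)

The orange square was at (7.0, 5.6) in frame 1 and (2.8, 6.1) in frame 2.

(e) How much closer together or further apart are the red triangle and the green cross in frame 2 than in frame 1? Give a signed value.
-1.3

Distance in frame 1: 2.2. Distance in frame 2: 0.9.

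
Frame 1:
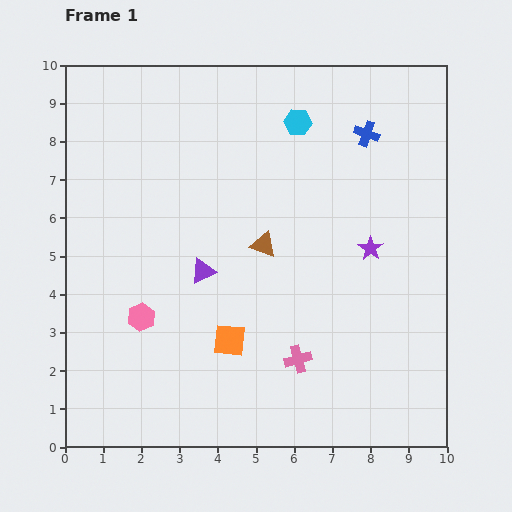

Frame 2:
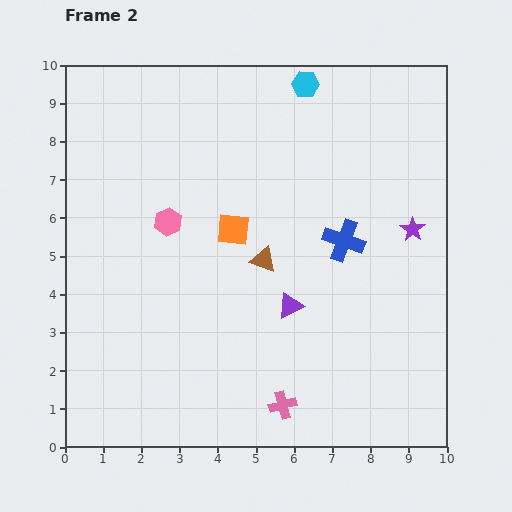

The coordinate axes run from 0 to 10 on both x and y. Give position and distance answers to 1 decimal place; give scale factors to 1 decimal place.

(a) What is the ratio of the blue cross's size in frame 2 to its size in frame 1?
1.6×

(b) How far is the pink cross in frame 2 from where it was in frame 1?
1.3

The pink cross moved from (6.1, 2.3) to (5.7, 1.1), a distance of √(0.4² + 1.2²) ≈ 1.3.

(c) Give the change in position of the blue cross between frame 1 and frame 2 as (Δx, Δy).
(-0.6, -2.8)

The blue cross was at (7.9, 8.2) in frame 1 and (7.3, 5.4) in frame 2.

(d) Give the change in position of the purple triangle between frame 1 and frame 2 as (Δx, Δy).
(2.3, -0.9)

The purple triangle was at (3.6, 4.6) in frame 1 and (5.9, 3.7) in frame 2.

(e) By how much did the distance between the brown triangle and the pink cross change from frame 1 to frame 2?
+0.7

Distance in frame 1: 3.1. Distance in frame 2: 3.8.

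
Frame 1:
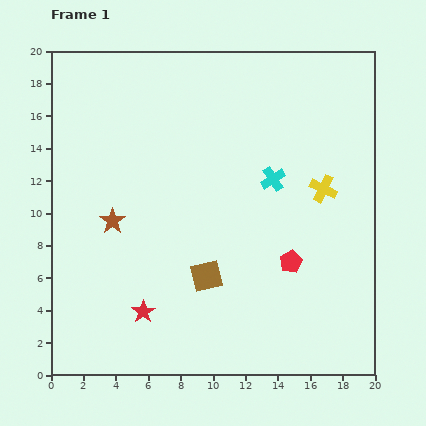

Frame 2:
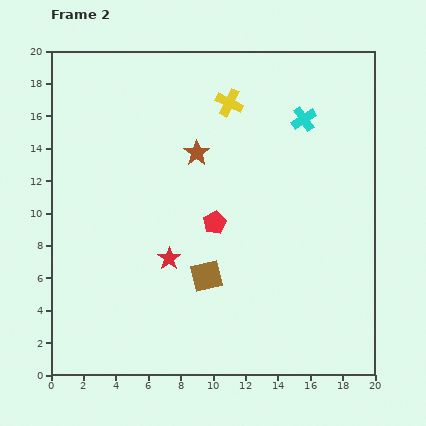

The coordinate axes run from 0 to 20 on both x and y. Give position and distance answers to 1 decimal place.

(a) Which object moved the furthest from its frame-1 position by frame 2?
the yellow cross

(moved 7.9; next 6.7)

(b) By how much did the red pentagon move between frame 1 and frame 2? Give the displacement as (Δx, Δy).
(-4.7, 2.4)

The red pentagon was at (14.8, 7.0) in frame 1 and (10.1, 9.4) in frame 2.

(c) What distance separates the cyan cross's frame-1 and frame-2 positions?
4.2

The cyan cross moved from (13.7, 12.1) to (15.6, 15.8), a distance of √(1.9² + 3.7²) ≈ 4.2.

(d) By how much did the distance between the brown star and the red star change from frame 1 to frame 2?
+0.8

Distance in frame 1: 5.9. Distance in frame 2: 6.7.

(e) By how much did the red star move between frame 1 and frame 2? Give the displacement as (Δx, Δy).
(1.6, 3.3)

The red star was at (5.7, 3.9) in frame 1 and (7.3, 7.2) in frame 2.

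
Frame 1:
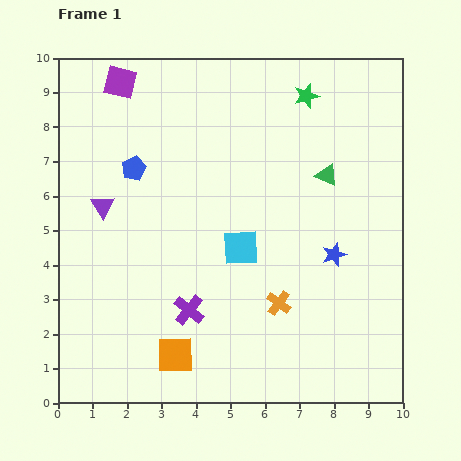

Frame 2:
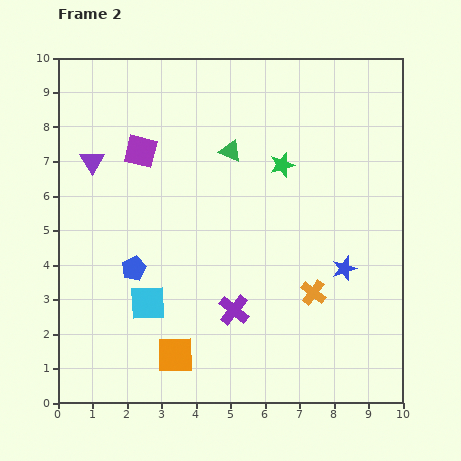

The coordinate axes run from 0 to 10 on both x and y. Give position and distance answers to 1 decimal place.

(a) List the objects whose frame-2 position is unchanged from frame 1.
the orange square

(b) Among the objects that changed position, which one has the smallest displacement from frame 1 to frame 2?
the blue star

(moved 0.5)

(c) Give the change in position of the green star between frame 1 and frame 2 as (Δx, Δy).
(-0.7, -2.0)

The green star was at (7.2, 8.9) in frame 1 and (6.5, 6.9) in frame 2.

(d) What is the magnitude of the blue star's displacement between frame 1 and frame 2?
0.5

The blue star moved from (8.0, 4.3) to (8.3, 3.9), a distance of √(0.3² + 0.4²) ≈ 0.5.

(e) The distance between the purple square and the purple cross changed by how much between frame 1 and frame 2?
-1.6

Distance in frame 1: 6.9. Distance in frame 2: 5.3.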